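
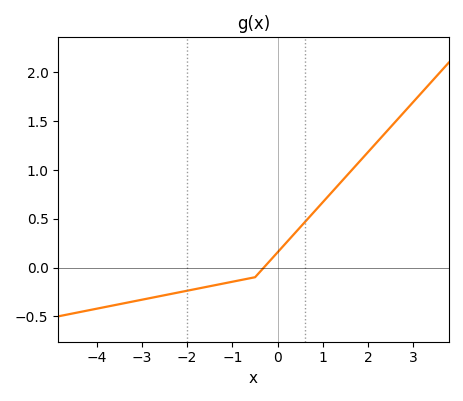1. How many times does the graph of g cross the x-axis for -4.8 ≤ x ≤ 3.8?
1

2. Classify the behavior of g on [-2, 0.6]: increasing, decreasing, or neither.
increasing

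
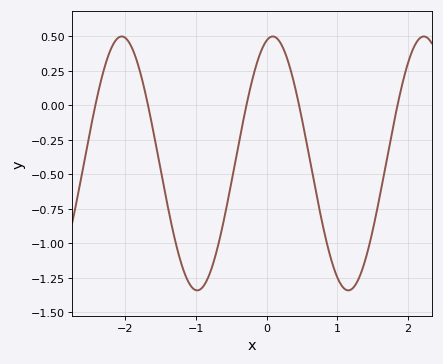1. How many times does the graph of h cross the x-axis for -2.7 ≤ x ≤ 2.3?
5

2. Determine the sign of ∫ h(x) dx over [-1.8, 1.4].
negative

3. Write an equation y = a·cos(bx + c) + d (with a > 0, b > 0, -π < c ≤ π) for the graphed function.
y = 0.92cos(2.9x - 0.25) - 0.42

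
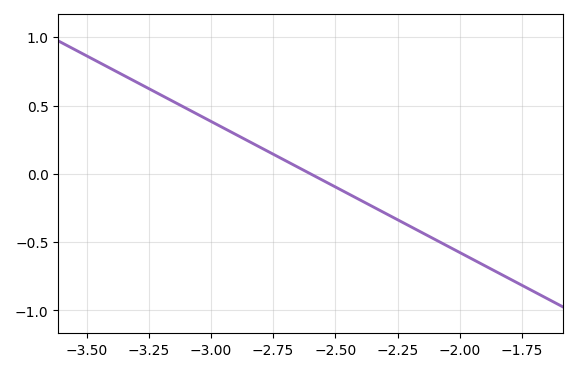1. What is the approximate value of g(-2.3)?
-0.3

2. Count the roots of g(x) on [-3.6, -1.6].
1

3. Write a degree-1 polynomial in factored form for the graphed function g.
y = -0.96(x + 2.6)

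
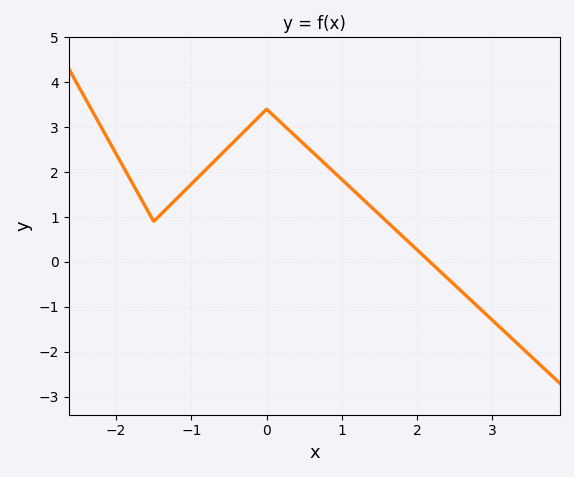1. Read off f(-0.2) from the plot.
3.1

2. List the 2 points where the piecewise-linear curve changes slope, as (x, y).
(-1.5, 0.9); (0, 3.4)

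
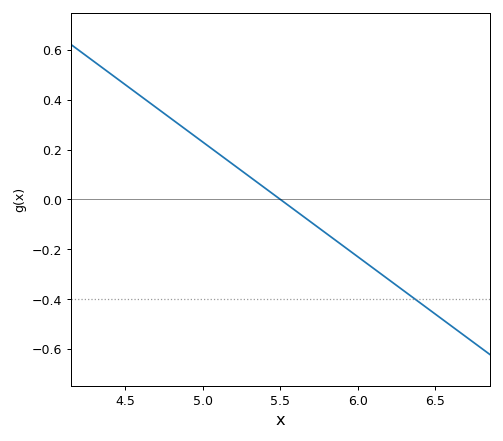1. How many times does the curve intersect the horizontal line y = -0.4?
1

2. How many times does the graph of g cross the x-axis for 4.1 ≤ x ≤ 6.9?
1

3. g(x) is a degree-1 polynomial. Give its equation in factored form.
y = -0.46(x - 5.5)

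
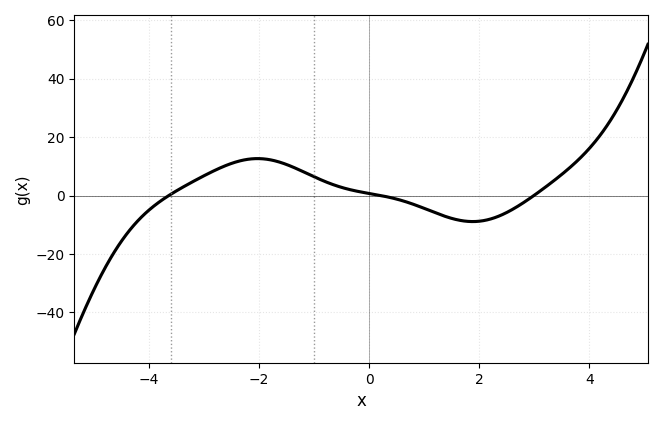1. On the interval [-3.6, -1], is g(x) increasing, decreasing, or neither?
neither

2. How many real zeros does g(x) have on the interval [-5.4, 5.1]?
3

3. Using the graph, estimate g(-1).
6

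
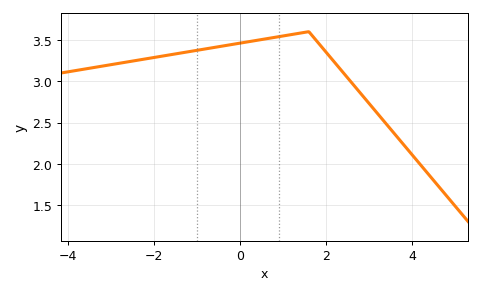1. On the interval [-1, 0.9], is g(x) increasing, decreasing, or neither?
increasing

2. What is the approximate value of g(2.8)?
2.86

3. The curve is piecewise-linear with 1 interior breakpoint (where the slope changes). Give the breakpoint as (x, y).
(1.6, 3.6)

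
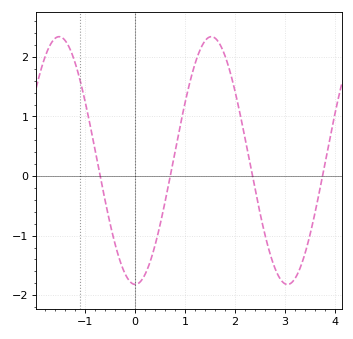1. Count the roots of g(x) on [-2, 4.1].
4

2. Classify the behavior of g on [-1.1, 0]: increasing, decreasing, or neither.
decreasing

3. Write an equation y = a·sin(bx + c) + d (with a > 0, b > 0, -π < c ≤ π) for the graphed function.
y = 2.08sin(2.06x - 1.57) + 0.26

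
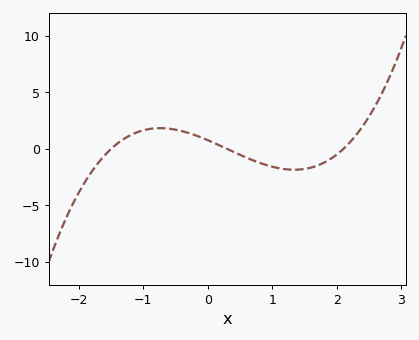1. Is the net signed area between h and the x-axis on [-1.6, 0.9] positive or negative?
positive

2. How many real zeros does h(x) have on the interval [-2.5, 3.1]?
3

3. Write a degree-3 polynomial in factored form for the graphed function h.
y = 0.82(x + 1.5)(x - 0.3)(x - 2.1)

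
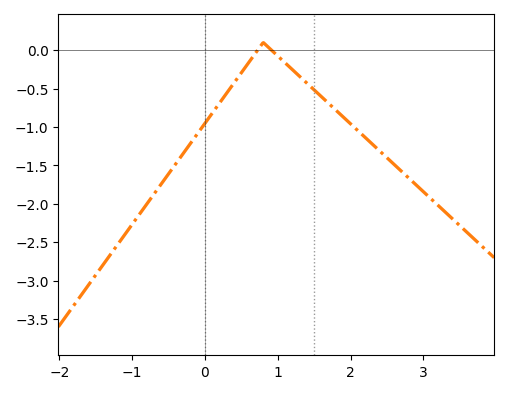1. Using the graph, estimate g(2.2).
-1.14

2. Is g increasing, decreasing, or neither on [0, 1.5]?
neither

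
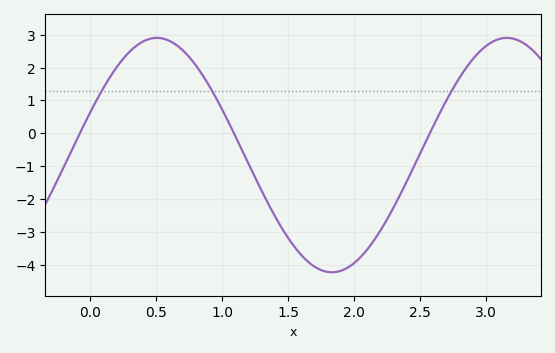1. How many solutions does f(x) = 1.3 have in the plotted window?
3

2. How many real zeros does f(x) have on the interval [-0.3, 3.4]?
3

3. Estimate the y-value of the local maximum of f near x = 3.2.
2.9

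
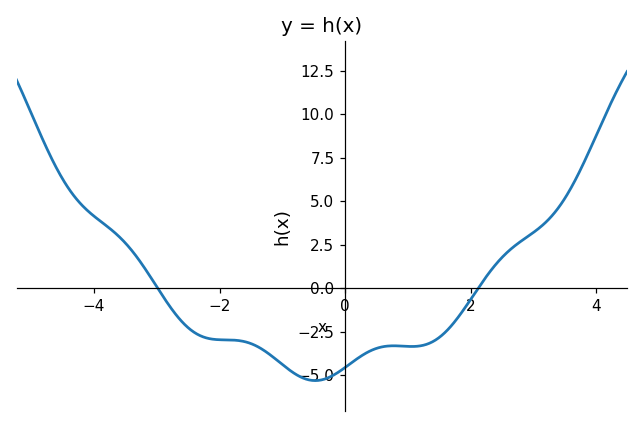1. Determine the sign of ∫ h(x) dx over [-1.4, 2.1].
negative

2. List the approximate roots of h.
-3, 2.2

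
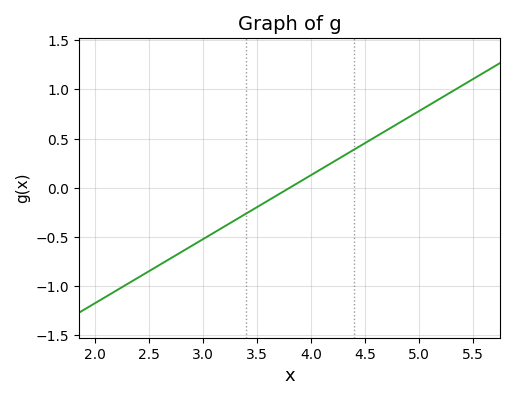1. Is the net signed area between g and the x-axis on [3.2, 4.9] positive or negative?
positive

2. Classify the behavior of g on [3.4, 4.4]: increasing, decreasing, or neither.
increasing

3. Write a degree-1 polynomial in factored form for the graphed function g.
y = 0.65(x - 3.8)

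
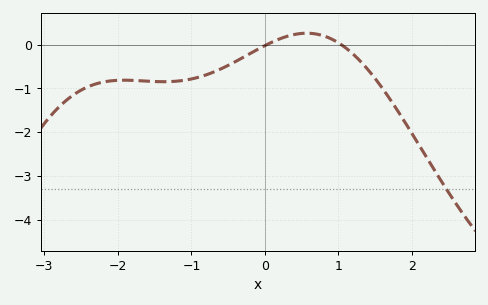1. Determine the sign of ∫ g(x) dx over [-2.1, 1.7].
negative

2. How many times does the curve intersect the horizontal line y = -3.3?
1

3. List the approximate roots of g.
0.025, 1.04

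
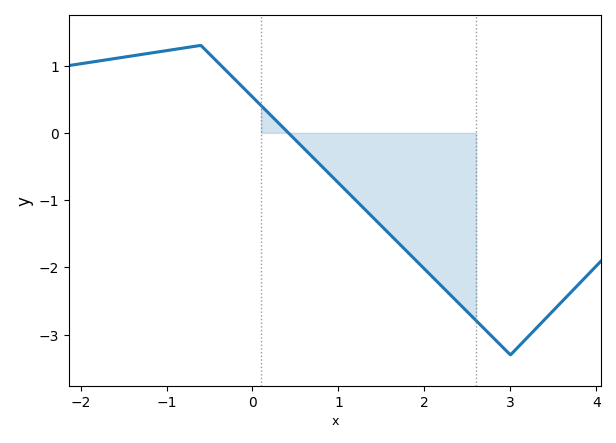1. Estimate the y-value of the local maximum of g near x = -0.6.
1.3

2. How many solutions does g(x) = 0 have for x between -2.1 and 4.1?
1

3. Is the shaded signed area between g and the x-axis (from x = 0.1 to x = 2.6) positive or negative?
negative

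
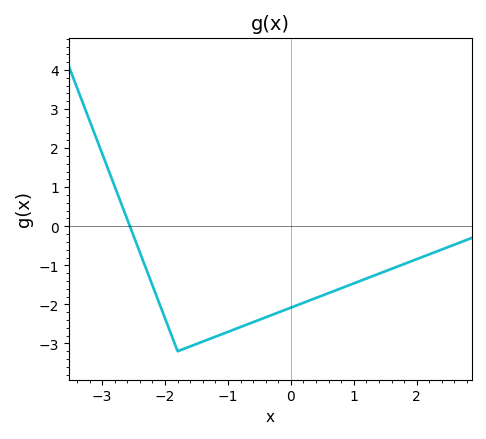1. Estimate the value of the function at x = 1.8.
-1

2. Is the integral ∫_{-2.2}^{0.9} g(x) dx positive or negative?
negative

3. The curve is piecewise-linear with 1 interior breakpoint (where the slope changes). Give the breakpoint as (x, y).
(-1.8, -3.2)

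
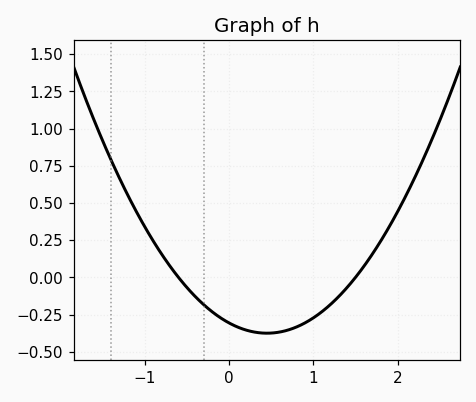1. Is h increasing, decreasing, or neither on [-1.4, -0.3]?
decreasing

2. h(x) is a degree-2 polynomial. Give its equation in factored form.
y = 0.34(x + 0.6)(x - 1.5)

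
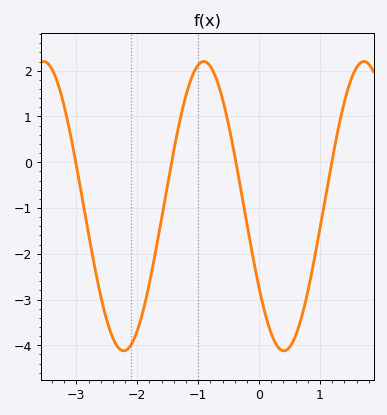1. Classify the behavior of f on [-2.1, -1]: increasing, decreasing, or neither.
increasing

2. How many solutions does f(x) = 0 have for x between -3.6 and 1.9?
4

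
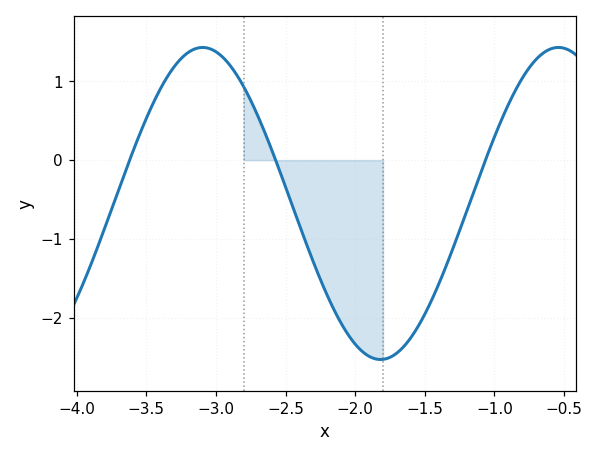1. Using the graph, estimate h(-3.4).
0.9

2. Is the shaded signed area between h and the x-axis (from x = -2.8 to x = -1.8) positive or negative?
negative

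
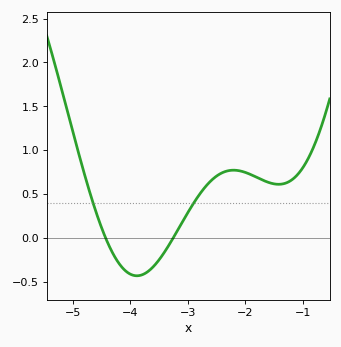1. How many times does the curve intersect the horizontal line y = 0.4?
2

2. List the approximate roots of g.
-4.4, -3.3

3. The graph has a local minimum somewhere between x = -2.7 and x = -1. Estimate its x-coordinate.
-1.4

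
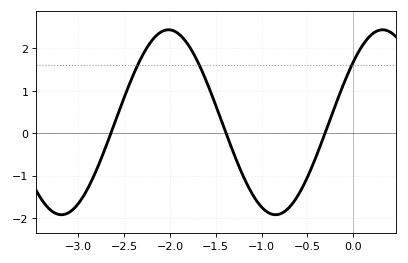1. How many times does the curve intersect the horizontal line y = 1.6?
3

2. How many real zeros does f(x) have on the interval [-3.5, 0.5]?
3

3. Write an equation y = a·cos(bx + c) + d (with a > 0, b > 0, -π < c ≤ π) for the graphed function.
y = 2.18cos(2.69x - 0.862) + 0.26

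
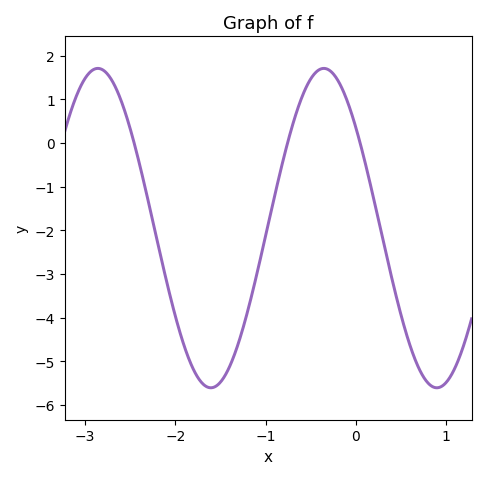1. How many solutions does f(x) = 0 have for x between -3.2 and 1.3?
3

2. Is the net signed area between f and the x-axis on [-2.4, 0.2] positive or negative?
negative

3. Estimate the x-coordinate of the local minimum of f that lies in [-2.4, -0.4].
-1.61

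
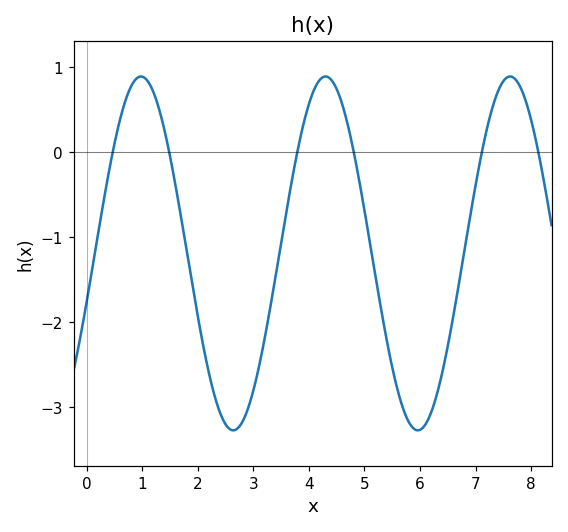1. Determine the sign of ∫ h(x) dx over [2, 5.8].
negative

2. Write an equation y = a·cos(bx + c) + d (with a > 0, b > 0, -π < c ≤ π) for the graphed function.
y = 2.08cos(1.9x - 1.8) - 1.19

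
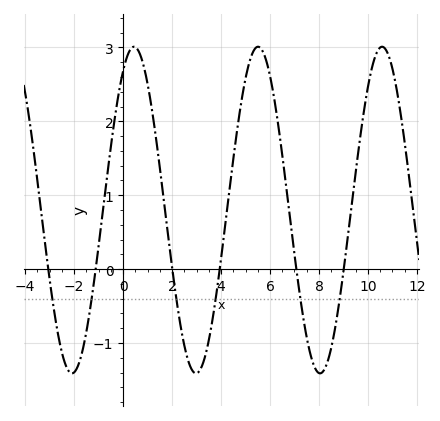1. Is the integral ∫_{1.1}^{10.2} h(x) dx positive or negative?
positive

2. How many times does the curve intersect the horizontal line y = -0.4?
6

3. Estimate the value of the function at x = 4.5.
1.5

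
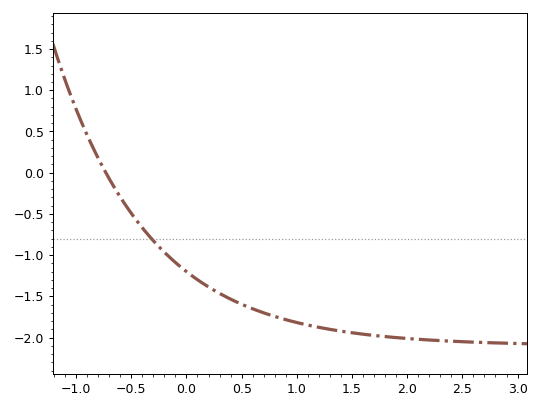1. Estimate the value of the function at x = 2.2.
-2.03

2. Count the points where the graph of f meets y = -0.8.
1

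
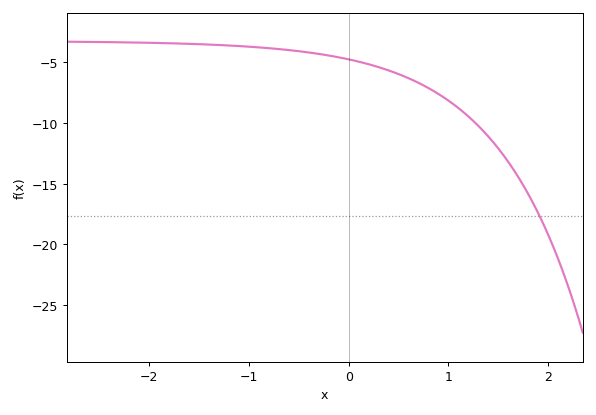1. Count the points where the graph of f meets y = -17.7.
1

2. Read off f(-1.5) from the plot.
-3.49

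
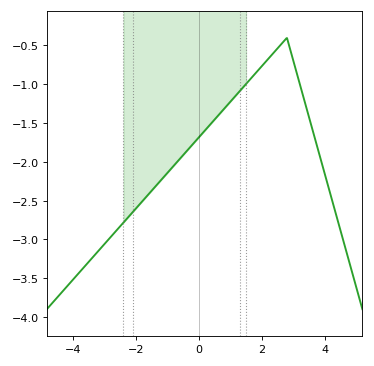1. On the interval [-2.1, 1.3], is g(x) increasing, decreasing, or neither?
increasing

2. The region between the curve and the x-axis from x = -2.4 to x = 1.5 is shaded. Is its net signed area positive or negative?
negative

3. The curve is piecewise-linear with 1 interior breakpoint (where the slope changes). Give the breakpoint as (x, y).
(2.8, -0.4)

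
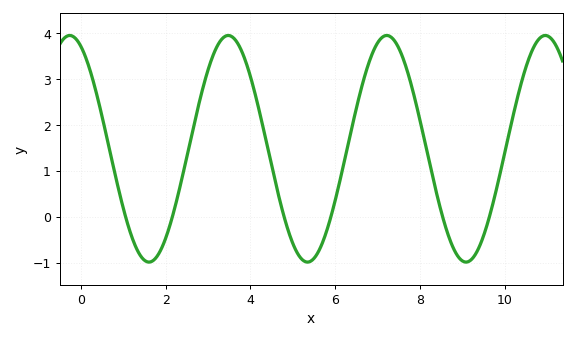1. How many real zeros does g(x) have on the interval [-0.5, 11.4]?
6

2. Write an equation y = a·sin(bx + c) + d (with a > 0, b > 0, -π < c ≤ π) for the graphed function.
y = 2.47sin(1.7x + 2) + 1.48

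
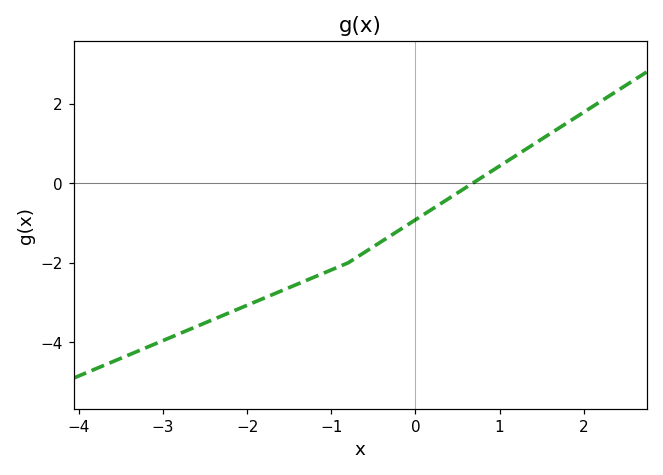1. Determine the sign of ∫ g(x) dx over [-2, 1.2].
negative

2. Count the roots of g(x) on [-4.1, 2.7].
1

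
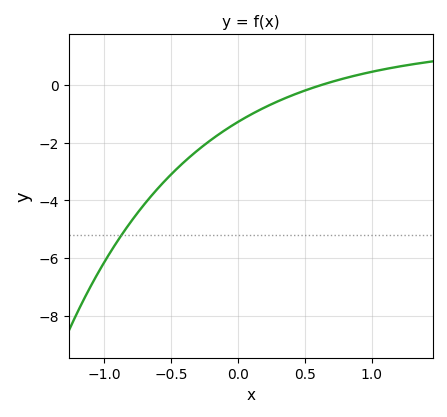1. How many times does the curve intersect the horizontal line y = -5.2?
1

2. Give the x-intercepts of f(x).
0.624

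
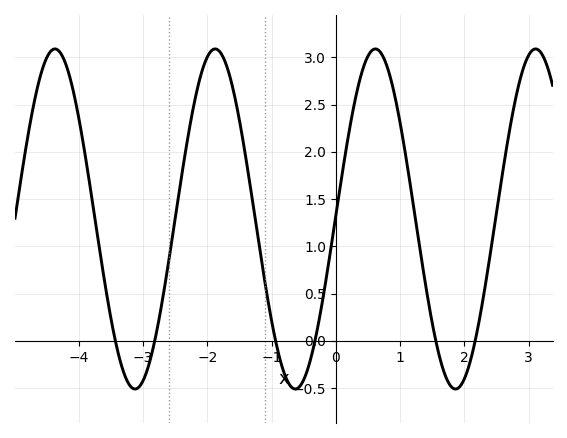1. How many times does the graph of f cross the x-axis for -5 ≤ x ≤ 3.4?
6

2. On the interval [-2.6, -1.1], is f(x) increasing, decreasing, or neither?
neither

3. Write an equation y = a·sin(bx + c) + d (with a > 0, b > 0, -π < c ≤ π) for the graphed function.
y = 1.8sin(2.52x + 0.02) + 1.29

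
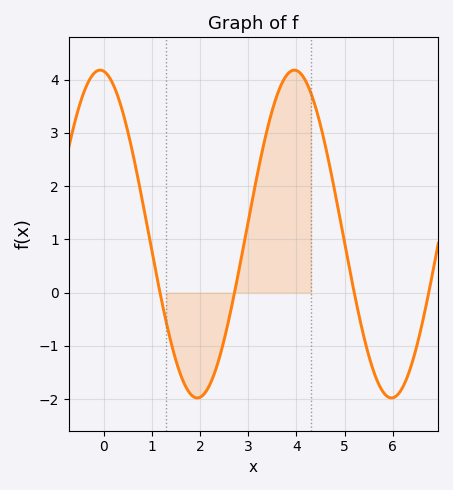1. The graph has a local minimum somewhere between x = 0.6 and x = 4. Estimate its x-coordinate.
2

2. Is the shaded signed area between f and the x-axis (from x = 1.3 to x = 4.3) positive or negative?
positive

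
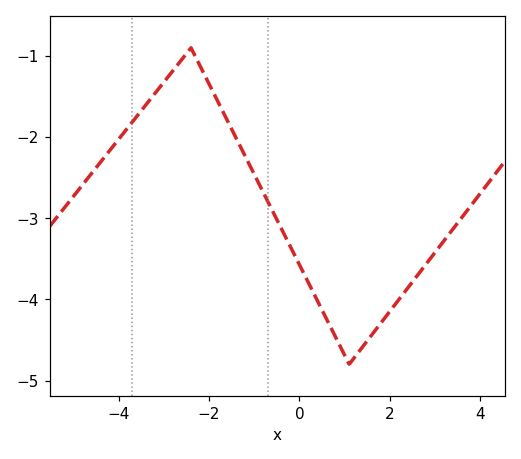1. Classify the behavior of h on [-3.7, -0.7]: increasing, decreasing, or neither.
neither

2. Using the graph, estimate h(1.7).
-4.4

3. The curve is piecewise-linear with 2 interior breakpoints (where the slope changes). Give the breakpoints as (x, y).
(-2.4, -0.9); (1.1, -4.8)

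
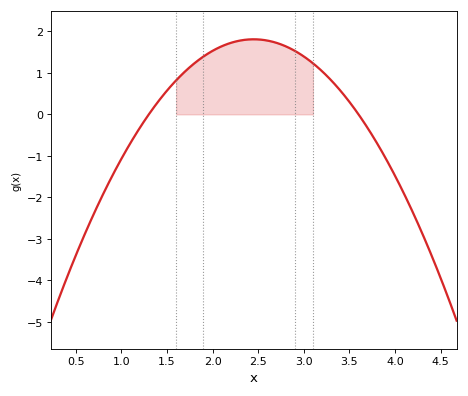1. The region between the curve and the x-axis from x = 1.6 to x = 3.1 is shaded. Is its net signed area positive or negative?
positive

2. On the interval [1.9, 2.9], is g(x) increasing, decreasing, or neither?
neither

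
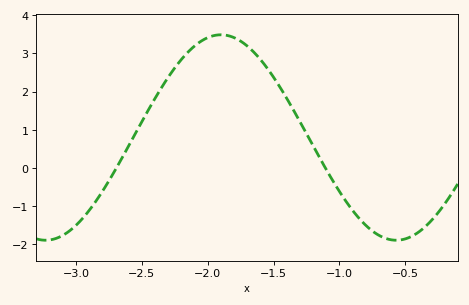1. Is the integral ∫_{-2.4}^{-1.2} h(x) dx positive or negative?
positive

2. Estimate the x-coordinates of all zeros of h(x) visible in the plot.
-2.7, -1.1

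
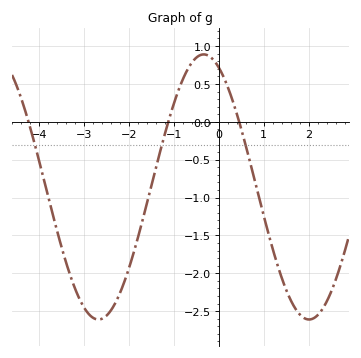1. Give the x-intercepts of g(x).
-4.24, -1.12, 0.454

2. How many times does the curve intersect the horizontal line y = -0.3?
3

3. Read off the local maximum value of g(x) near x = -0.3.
0.89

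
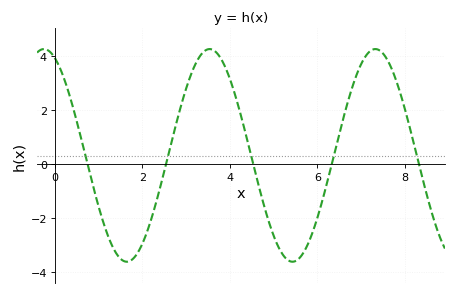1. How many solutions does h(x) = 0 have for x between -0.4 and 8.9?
5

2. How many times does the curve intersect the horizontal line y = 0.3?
5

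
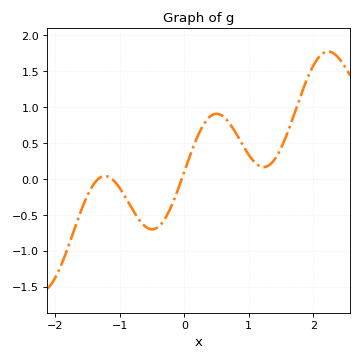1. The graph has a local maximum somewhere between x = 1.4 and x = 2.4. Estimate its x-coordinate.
2.23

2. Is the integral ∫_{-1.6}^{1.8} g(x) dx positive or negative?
positive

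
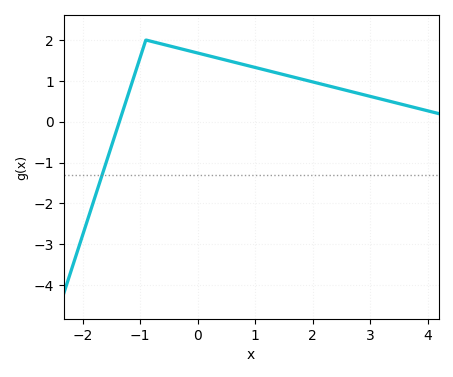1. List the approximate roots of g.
-1.4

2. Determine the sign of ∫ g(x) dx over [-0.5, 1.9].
positive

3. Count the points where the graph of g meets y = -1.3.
1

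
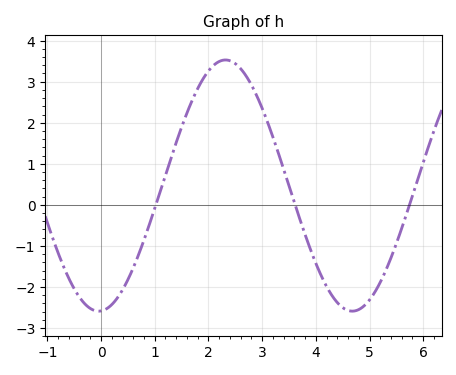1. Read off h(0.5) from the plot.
-1.82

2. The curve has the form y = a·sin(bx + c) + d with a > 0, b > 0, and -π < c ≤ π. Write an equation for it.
y = 3.06sin(1.33x - 1.51) + 0.47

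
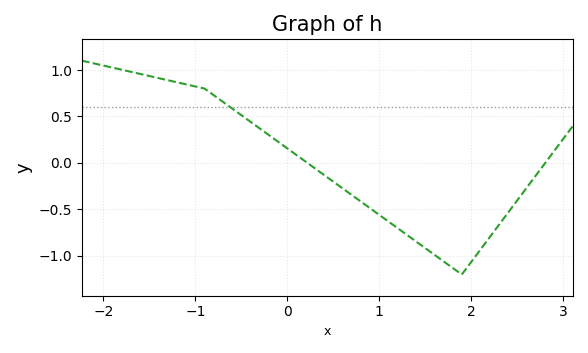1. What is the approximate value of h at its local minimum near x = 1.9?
-1.2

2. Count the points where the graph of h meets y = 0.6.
1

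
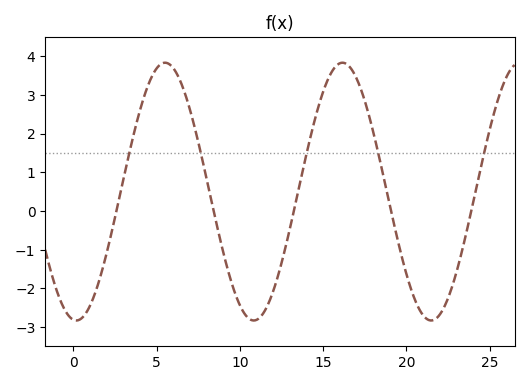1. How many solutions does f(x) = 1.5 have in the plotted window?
5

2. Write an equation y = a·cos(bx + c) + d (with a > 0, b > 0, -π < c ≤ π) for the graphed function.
y = 3.33cos(0.59x + 3.03) + 0.5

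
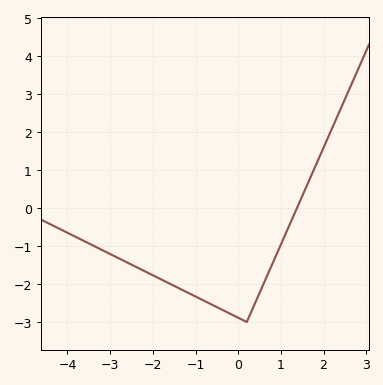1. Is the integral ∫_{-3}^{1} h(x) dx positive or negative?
negative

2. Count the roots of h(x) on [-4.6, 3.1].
1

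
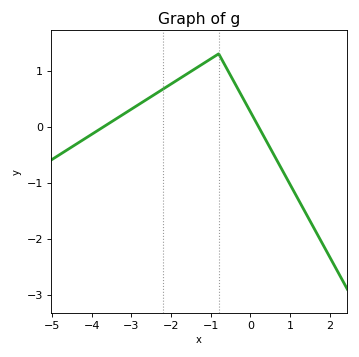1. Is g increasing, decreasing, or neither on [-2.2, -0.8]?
increasing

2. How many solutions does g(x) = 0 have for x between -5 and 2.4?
2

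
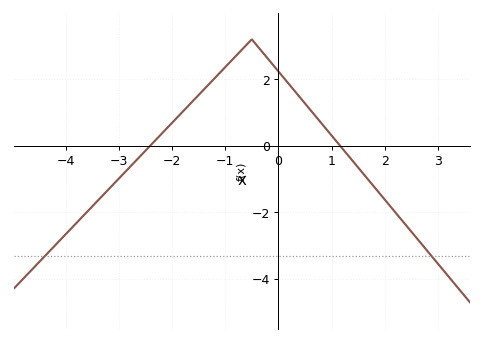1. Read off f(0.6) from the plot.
1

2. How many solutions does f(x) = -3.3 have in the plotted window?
2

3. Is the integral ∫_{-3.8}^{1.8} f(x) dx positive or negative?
positive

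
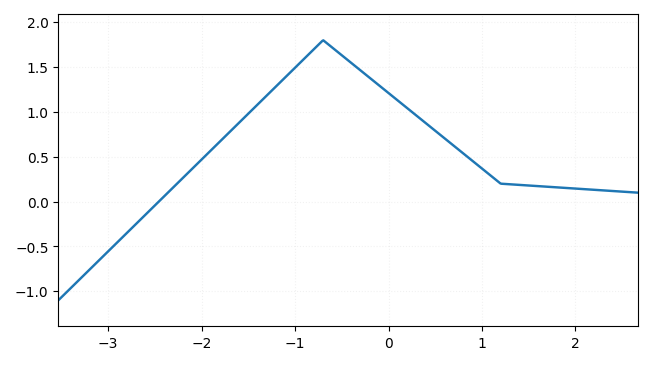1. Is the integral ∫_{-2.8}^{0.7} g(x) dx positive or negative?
positive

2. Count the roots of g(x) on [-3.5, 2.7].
1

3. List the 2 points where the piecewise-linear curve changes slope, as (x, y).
(-0.7, 1.8); (1.2, 0.2)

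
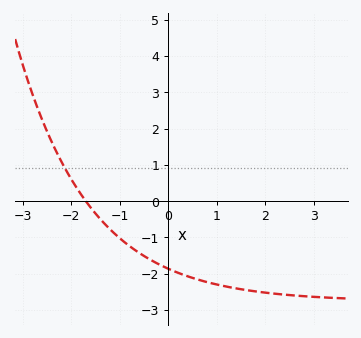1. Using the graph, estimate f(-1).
-1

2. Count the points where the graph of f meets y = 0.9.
1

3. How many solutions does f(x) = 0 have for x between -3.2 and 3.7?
1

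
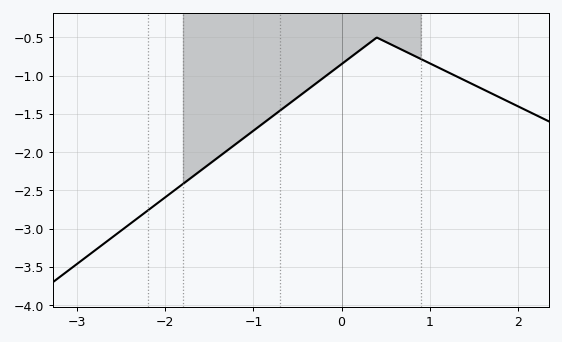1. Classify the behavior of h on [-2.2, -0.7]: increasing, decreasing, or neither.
increasing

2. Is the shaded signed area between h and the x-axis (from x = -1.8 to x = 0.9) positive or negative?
negative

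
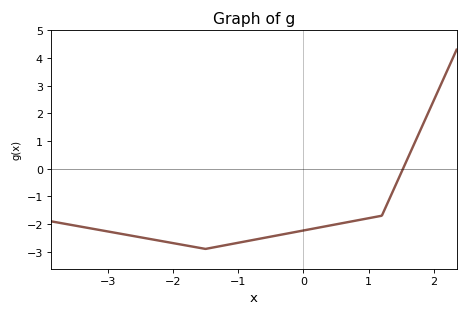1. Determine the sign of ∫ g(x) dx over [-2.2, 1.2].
negative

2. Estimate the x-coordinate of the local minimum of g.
-1.5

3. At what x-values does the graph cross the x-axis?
1.52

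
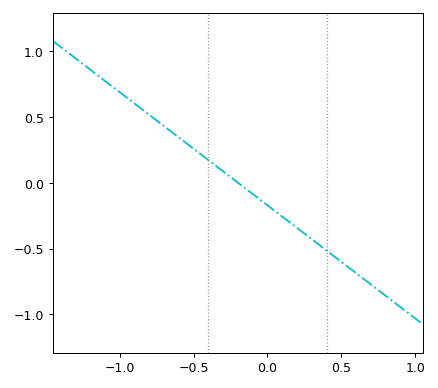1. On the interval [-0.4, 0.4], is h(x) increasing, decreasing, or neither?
decreasing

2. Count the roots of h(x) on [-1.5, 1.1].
1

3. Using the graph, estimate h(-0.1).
-0.1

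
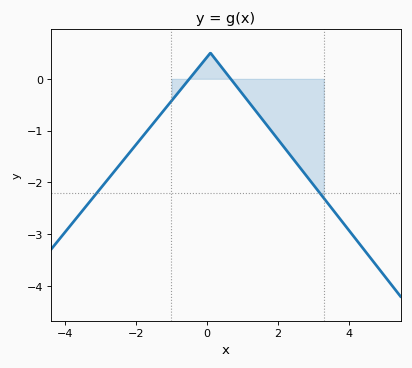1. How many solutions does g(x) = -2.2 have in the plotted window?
2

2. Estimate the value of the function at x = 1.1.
-0.4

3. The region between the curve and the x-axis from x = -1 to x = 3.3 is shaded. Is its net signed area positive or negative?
negative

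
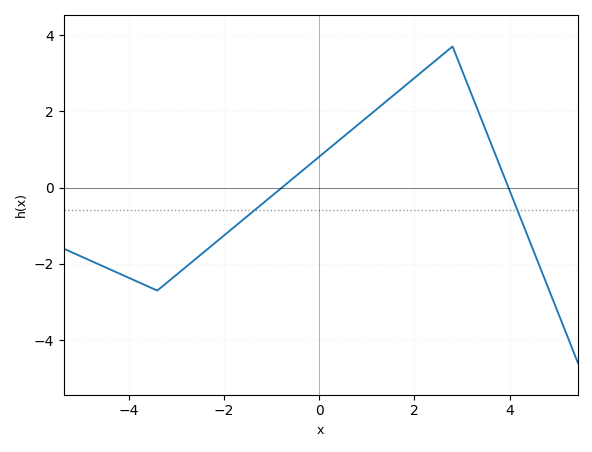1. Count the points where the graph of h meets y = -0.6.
2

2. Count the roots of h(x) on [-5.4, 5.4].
2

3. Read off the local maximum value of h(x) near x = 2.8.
3.6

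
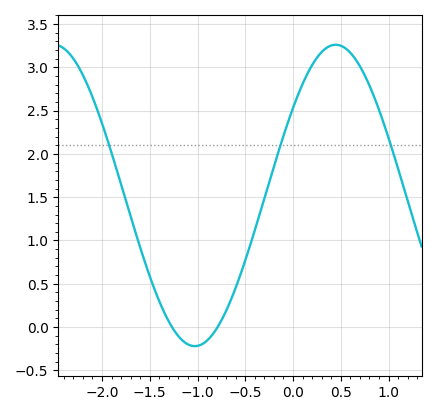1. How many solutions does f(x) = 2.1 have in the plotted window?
3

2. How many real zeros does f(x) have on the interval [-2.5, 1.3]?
2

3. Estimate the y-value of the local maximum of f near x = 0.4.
3.26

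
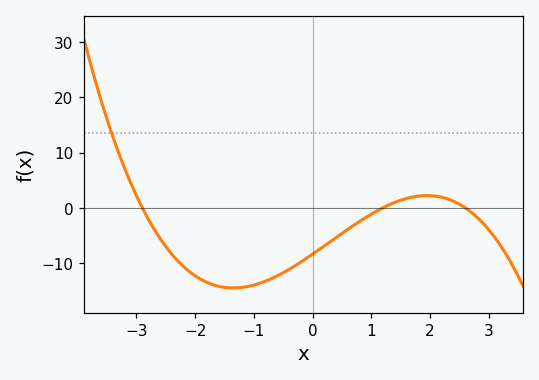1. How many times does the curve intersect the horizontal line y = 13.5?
1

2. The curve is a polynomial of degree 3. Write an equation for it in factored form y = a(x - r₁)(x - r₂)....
y = -0.93(x + 2.9)(x - 1.2)(x - 2.6)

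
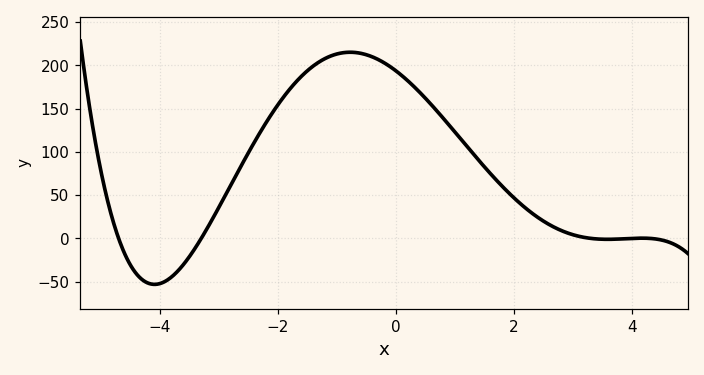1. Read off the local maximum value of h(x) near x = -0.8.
215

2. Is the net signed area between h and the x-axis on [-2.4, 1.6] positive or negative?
positive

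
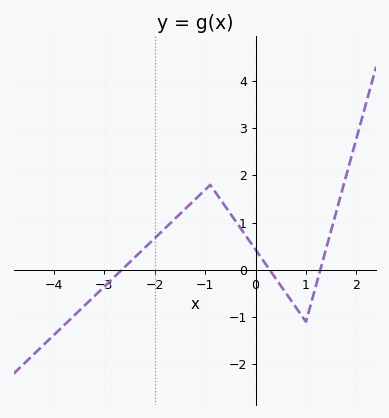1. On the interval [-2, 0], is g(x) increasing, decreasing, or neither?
neither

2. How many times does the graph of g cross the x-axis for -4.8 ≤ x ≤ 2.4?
3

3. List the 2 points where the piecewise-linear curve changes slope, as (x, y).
(-0.9, 1.8); (1, -1.1)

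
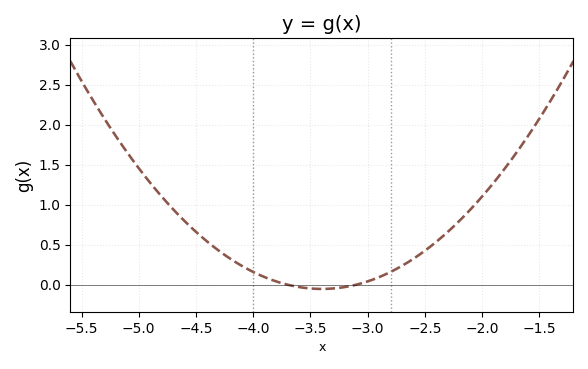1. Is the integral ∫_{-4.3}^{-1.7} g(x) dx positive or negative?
positive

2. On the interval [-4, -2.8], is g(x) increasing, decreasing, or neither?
neither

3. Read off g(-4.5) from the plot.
0.661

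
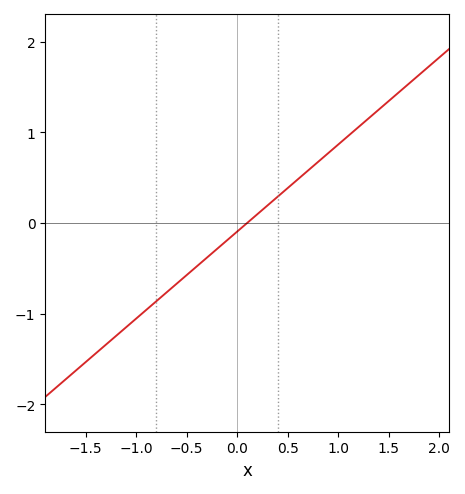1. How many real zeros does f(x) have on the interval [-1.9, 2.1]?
1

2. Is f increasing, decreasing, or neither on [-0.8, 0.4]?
increasing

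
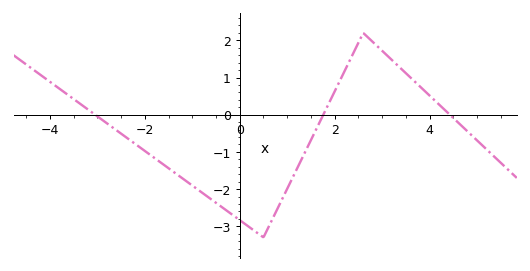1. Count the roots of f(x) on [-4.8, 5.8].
3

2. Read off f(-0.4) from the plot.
-2.5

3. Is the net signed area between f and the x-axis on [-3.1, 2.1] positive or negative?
negative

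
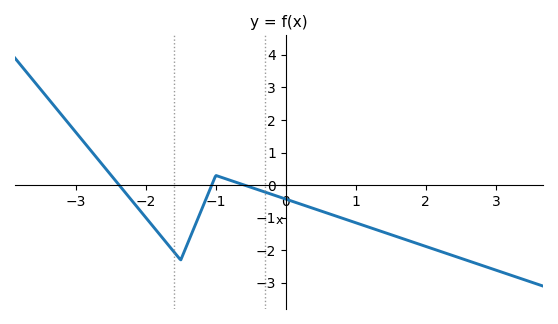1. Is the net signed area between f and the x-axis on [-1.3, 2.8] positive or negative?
negative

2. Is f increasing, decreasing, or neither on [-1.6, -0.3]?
neither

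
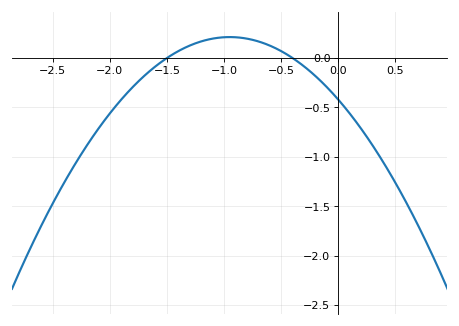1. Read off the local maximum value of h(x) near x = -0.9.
0.2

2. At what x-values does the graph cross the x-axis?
-1.5, -0.4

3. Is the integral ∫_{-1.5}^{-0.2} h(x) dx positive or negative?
positive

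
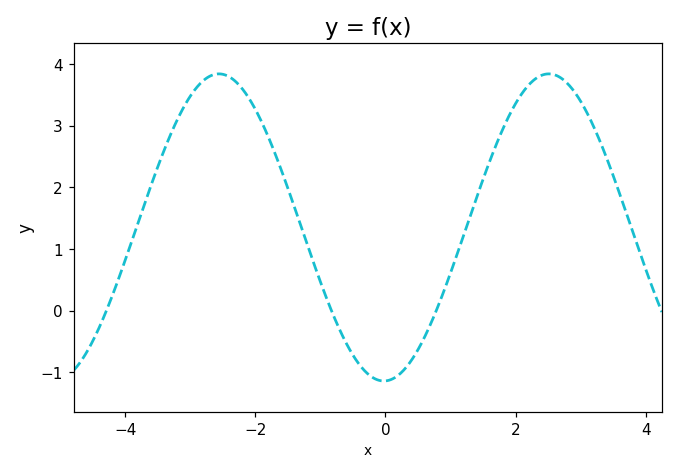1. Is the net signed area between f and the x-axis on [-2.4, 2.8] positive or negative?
positive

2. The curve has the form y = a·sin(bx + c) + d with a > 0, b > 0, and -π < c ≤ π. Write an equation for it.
y = 2.49sin(1.2x - 1.5) + 1.35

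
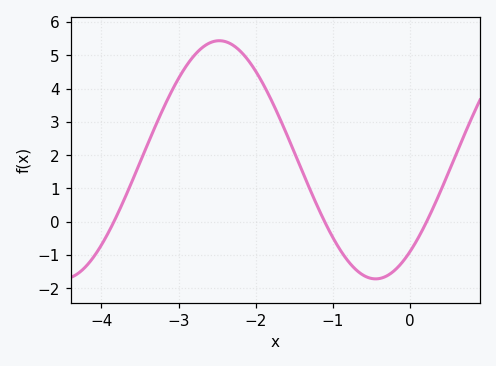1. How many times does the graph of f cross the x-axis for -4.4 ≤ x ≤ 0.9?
3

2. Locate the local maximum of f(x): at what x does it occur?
-2.5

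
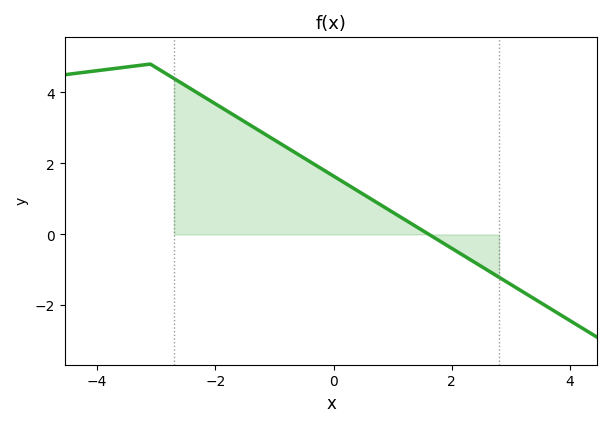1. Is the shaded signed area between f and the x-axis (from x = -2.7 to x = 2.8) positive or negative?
positive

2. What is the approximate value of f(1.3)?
0.321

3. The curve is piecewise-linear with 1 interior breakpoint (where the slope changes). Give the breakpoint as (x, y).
(-3.1, 4.8)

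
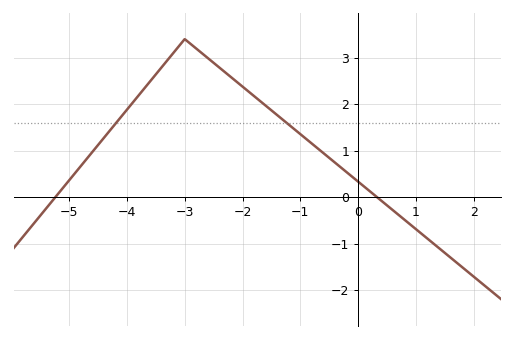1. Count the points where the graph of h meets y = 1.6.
2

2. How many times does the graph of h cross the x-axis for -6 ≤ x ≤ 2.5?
2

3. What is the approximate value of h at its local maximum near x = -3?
3.4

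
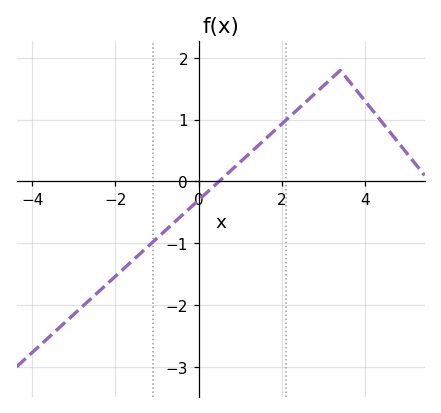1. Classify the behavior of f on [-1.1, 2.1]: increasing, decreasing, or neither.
increasing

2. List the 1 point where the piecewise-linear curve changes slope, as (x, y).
(3.4, 1.8)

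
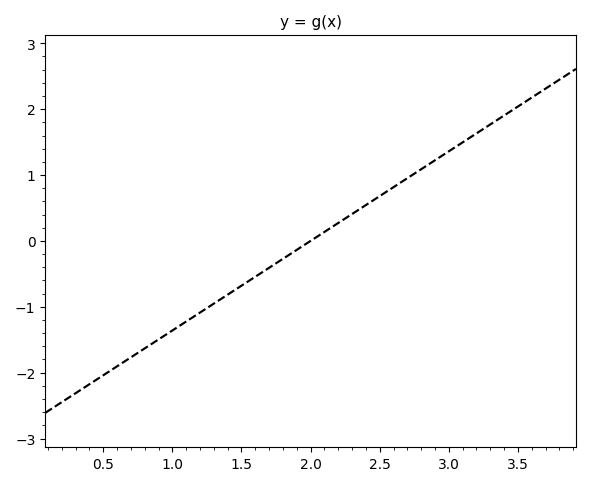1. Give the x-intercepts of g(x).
2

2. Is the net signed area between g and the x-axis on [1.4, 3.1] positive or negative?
positive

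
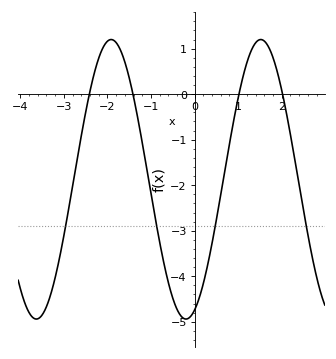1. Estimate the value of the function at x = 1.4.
1.13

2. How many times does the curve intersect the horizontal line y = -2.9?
4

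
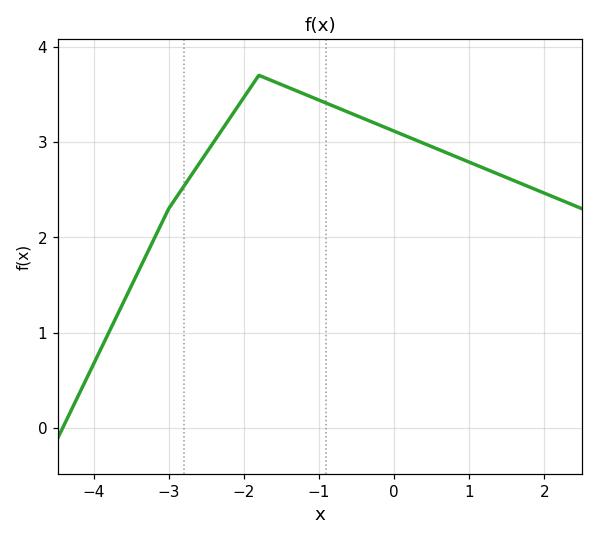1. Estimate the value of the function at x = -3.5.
1.49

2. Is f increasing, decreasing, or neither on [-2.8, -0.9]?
neither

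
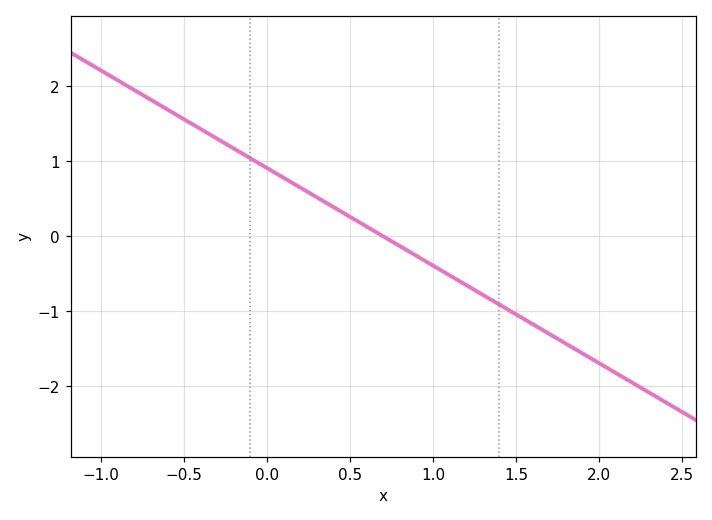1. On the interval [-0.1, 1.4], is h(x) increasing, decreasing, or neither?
decreasing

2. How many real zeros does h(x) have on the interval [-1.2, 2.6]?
1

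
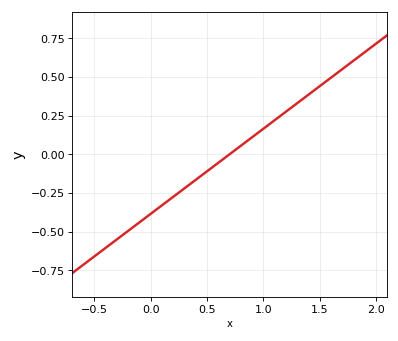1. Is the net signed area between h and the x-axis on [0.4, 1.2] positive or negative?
positive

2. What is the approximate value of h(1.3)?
0.34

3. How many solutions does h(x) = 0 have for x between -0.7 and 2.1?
1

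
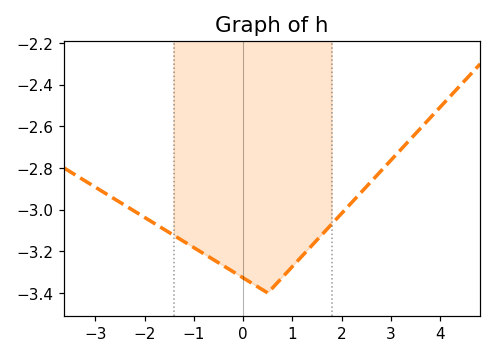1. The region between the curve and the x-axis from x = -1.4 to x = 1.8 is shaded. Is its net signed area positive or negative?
negative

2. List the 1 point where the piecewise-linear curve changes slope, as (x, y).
(0.5, -3.4)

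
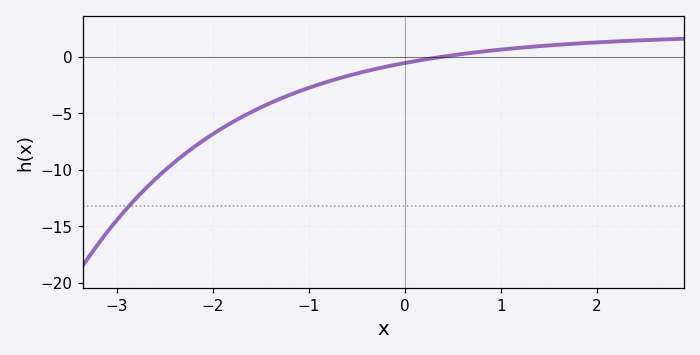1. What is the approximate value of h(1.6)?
1.07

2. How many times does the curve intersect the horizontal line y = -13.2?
1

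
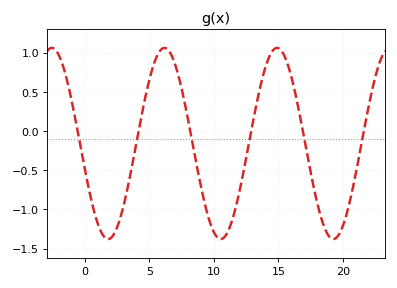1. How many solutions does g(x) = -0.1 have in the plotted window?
6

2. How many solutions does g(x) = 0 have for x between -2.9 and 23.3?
6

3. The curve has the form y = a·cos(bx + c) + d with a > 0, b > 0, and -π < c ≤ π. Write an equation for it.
y = 1.22cos(0.72x + 1.84) - 0.16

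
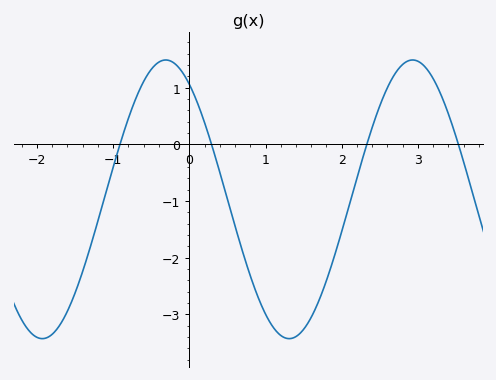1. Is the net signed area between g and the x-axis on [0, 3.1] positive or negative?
negative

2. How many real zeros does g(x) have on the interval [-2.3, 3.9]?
4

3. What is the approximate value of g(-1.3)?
-1.8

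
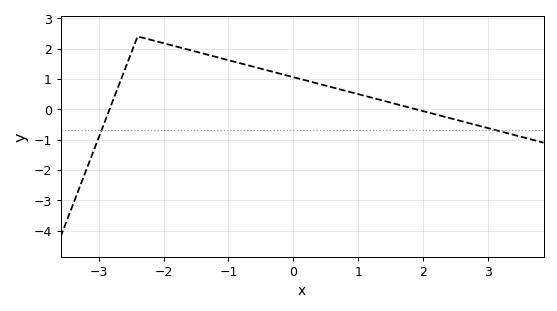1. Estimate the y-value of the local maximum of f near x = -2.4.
2.4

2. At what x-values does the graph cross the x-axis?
-2.83, 1.89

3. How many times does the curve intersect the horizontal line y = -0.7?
2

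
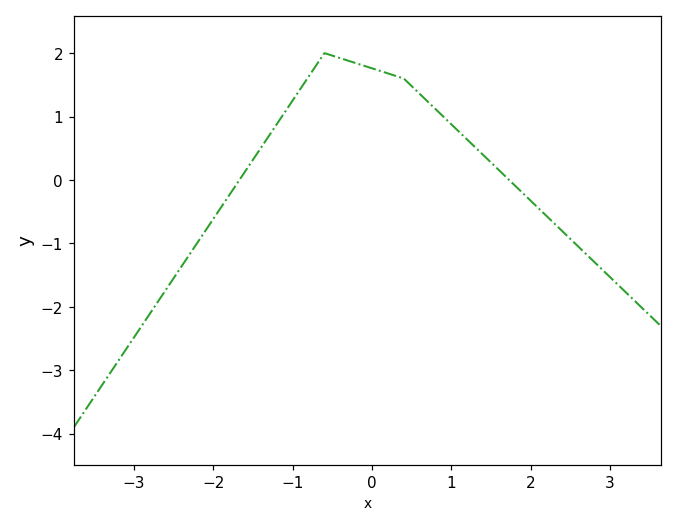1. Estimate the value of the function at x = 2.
-0.327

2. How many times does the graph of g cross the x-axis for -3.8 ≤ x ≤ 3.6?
2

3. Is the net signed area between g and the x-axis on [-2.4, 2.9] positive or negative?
positive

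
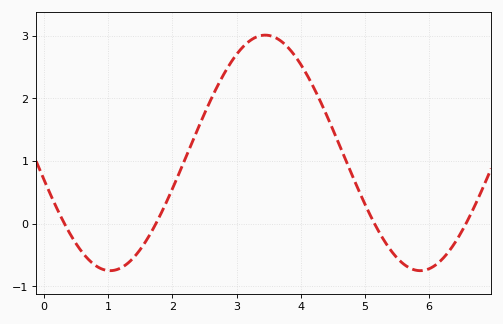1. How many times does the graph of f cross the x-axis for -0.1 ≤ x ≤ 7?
4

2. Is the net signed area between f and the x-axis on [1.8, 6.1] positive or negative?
positive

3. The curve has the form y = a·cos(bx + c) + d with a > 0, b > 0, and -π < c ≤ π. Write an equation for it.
y = 1.88cos(1.3x + 1.8) + 1.13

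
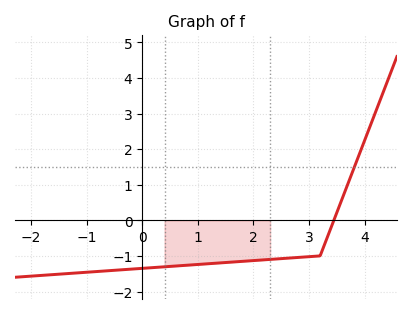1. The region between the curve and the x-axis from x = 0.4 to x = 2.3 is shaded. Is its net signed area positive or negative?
negative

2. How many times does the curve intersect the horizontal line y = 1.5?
1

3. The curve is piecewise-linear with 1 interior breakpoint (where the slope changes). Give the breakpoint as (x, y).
(3.2, -1)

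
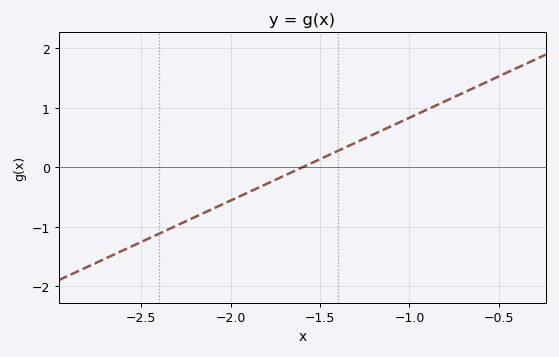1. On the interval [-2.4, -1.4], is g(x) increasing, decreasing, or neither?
increasing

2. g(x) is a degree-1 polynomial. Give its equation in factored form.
y = 1.39(x + 1.6)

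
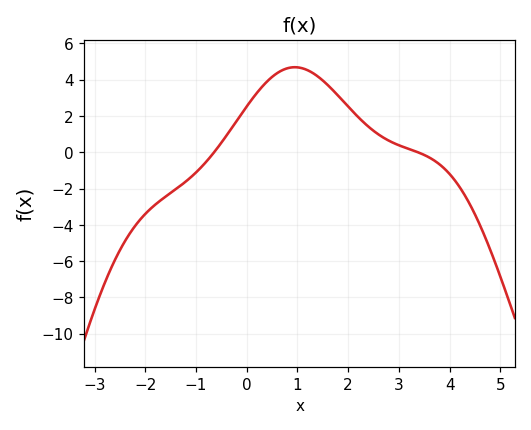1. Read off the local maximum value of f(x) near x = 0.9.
4.6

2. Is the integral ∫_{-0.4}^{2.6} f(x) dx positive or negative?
positive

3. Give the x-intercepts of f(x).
-0.6, 3.4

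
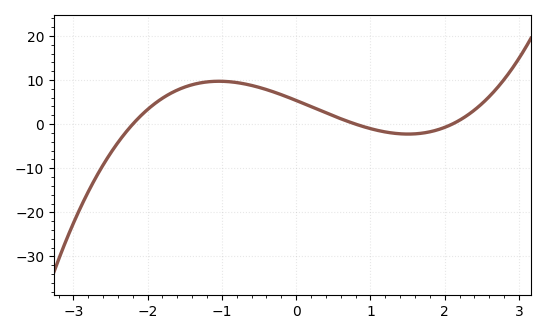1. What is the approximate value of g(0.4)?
2.56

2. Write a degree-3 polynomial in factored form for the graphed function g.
y = 1.45(x + 2.2)(x - 0.8)(x - 2.1)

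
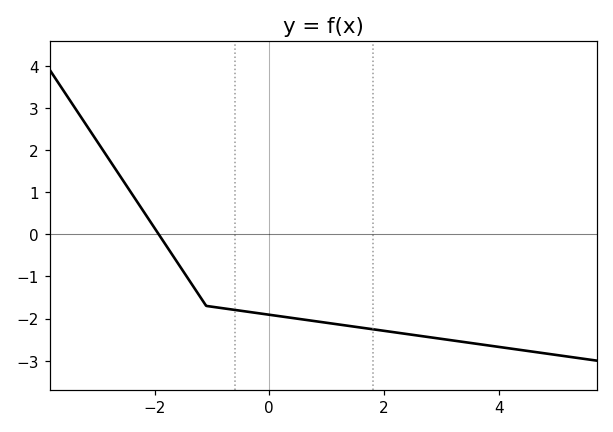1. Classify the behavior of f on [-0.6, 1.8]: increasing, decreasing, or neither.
decreasing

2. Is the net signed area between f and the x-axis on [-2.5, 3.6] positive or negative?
negative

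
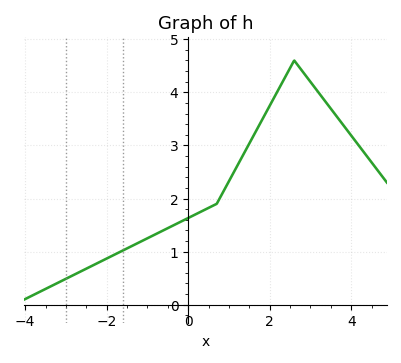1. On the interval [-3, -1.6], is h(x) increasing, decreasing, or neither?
increasing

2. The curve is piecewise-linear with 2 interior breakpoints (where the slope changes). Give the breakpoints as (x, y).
(0.7, 1.9); (2.6, 4.6)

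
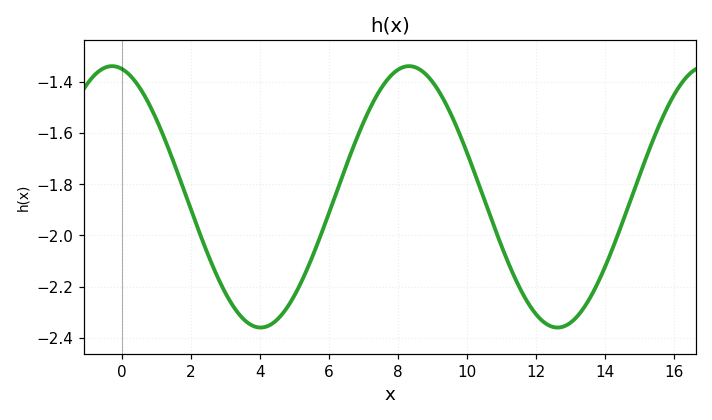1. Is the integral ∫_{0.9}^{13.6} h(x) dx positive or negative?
negative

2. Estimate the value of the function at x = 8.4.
-1.34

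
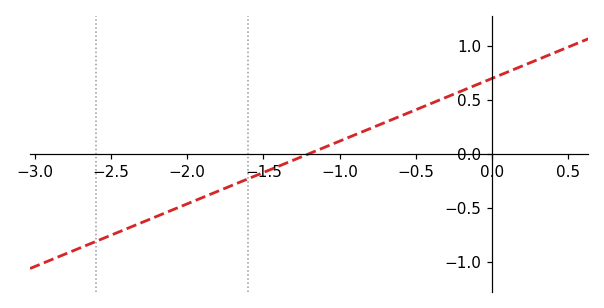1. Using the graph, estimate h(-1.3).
-0.058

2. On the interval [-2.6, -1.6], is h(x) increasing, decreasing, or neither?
increasing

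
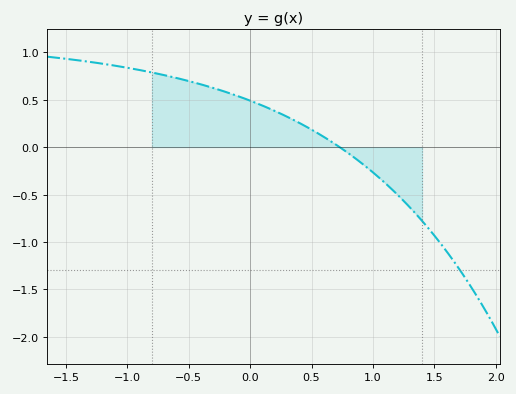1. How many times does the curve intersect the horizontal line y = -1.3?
1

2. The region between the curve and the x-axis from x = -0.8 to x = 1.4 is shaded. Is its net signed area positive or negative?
positive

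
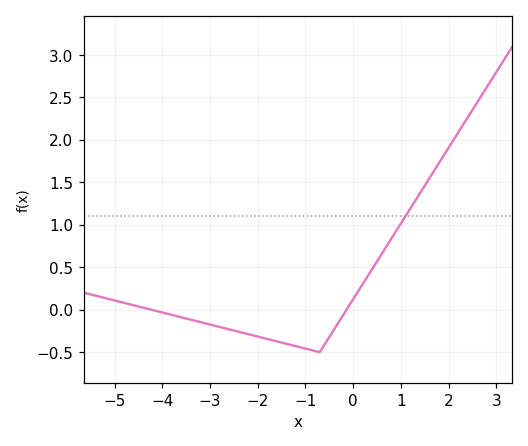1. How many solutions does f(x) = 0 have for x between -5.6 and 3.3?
2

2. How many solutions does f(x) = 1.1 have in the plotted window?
1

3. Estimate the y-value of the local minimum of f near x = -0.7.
-0.5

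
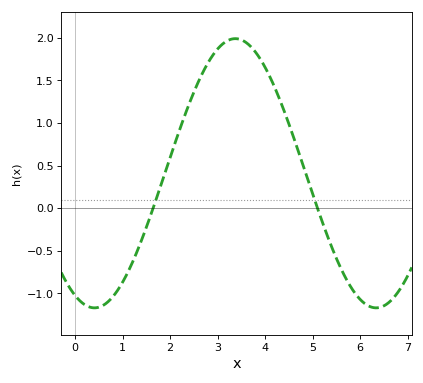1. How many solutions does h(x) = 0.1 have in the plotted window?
2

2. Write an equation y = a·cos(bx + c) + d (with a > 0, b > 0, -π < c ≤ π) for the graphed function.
y = 1.58cos(1.1x + 2.7) + 0.41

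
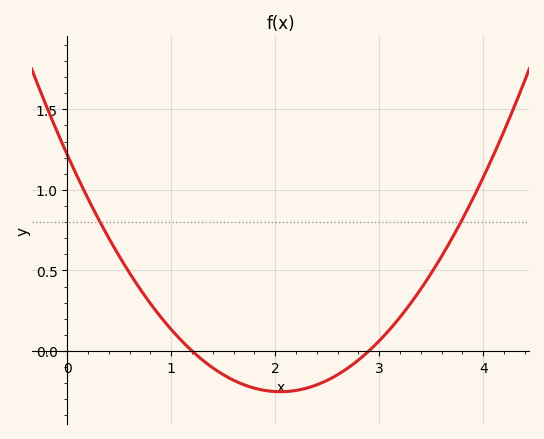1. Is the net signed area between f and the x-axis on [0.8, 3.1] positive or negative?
negative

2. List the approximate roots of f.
1.2, 2.9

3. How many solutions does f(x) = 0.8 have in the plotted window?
2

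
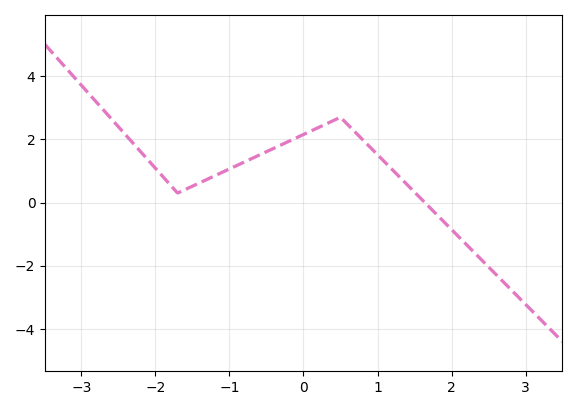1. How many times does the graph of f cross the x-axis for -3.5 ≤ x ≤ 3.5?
1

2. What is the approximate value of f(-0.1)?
2.05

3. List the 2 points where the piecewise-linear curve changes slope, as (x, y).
(-1.7, 0.3); (0.5, 2.7)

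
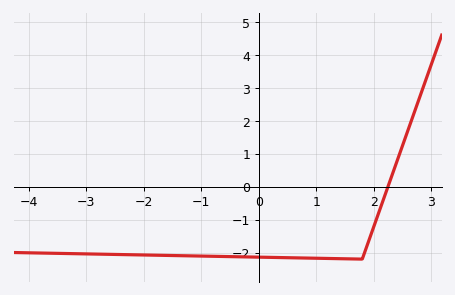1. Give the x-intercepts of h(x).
2.2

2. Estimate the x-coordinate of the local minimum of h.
1.8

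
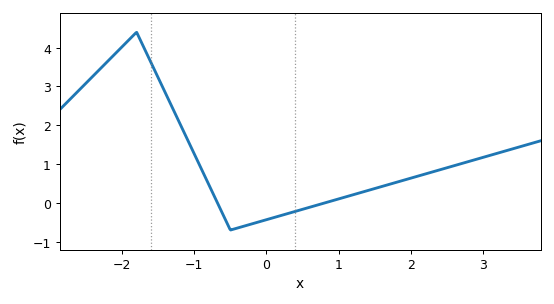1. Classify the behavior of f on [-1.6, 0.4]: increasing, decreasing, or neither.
neither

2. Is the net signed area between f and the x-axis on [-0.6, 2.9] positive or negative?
positive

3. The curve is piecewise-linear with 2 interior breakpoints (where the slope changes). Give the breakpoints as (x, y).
(-1.8, 4.4); (-0.5, -0.7)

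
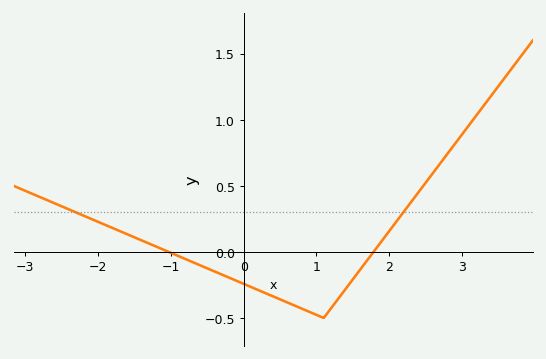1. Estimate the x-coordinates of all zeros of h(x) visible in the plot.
-1, 1.8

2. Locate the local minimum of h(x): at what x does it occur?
1.1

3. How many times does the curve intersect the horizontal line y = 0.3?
2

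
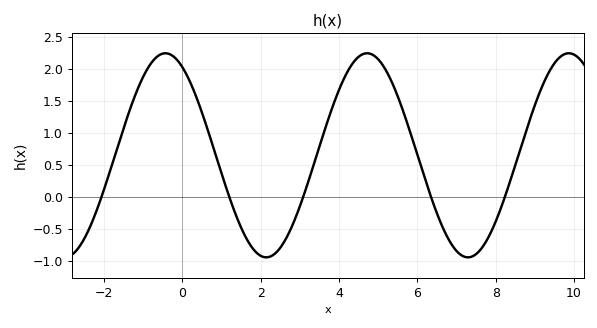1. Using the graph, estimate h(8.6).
0.7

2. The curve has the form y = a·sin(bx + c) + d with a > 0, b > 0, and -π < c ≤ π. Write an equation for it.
y = 1.59sin(1.2x + 2.1) + 0.65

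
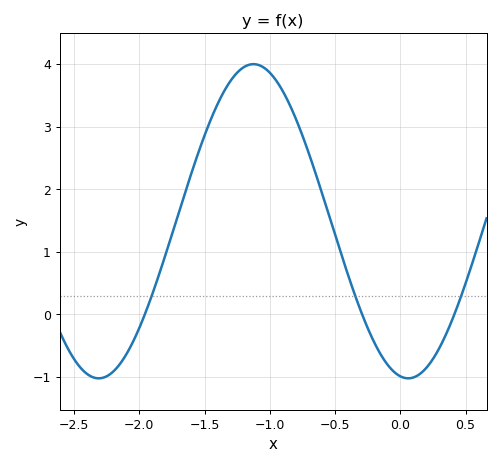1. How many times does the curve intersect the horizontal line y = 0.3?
3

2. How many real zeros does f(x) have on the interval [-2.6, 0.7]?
3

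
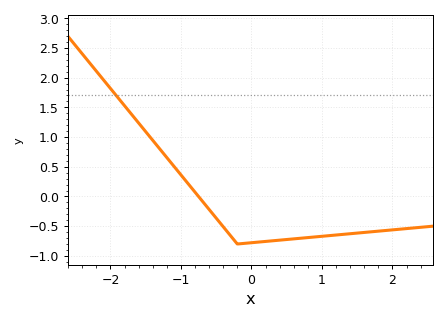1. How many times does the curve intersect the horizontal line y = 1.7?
1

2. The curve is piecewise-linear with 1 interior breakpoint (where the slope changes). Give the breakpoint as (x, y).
(-0.2, -0.8)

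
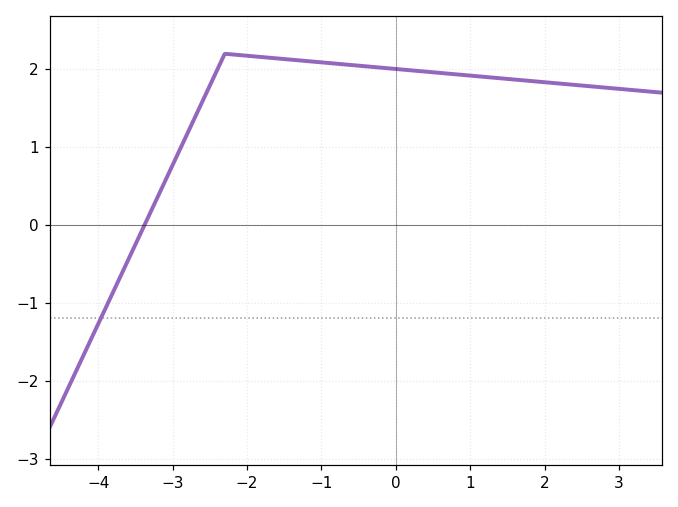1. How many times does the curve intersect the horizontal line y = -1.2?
1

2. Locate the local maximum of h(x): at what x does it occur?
-2.2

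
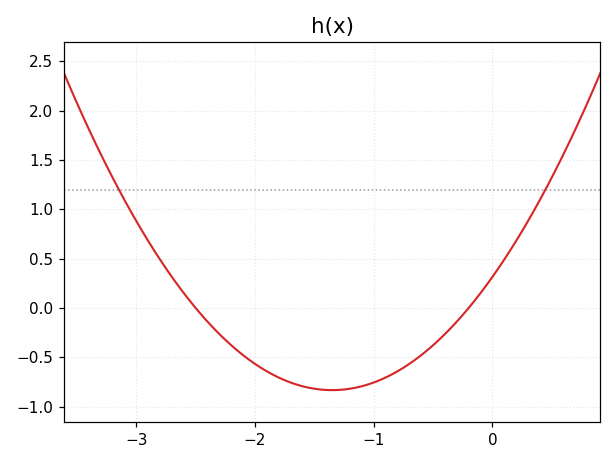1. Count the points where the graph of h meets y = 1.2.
2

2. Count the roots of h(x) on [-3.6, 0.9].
2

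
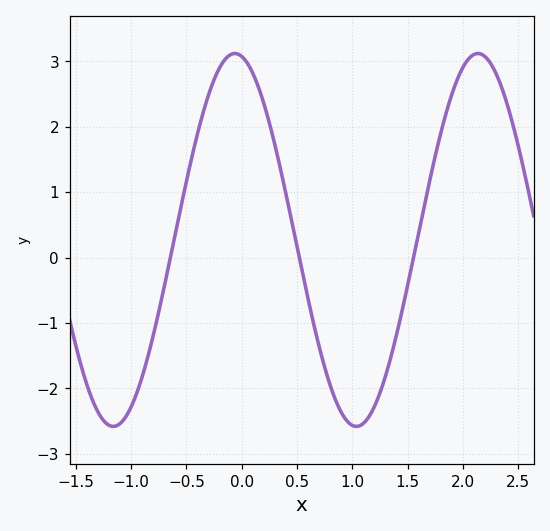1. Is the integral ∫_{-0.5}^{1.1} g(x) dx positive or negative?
positive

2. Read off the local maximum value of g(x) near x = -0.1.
3.1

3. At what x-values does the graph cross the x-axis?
-0.6, 0.5, 1.6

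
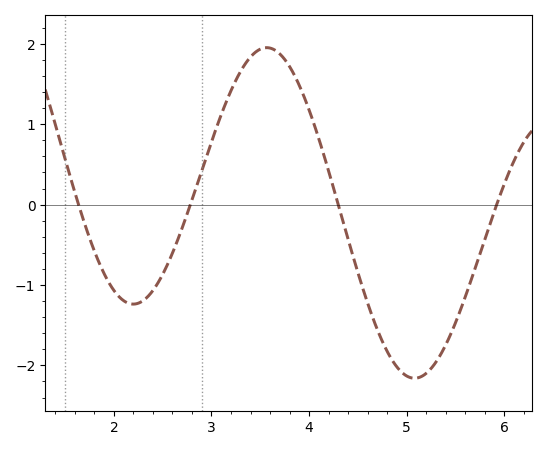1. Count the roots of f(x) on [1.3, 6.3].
4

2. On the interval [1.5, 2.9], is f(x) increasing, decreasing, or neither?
neither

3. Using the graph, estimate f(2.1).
-1.2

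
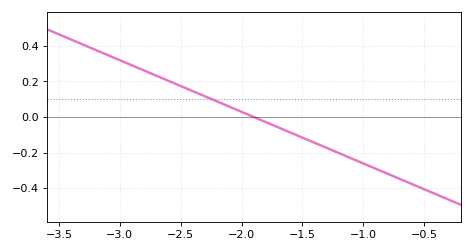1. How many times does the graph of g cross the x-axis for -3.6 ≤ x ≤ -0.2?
1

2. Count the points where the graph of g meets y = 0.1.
1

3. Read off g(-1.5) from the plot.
-0.116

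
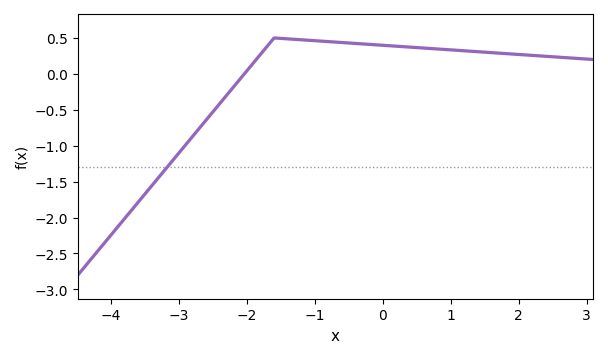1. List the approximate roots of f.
-2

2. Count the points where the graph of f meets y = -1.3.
1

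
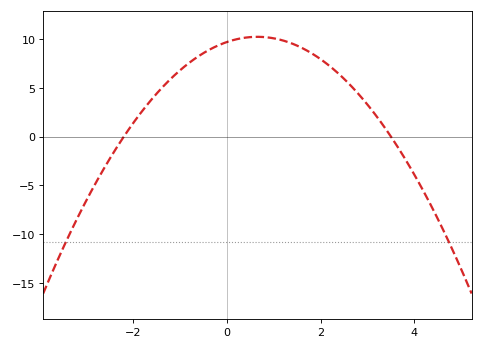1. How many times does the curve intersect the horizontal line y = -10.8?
2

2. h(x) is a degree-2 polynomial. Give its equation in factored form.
y = -1.26(x + 2.2)(x - 3.5)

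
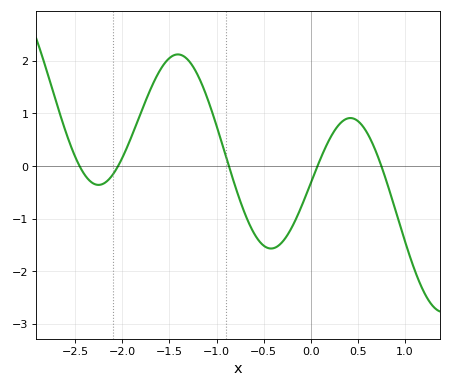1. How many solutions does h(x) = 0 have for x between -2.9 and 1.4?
5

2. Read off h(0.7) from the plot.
0.24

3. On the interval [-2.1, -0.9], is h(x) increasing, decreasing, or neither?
neither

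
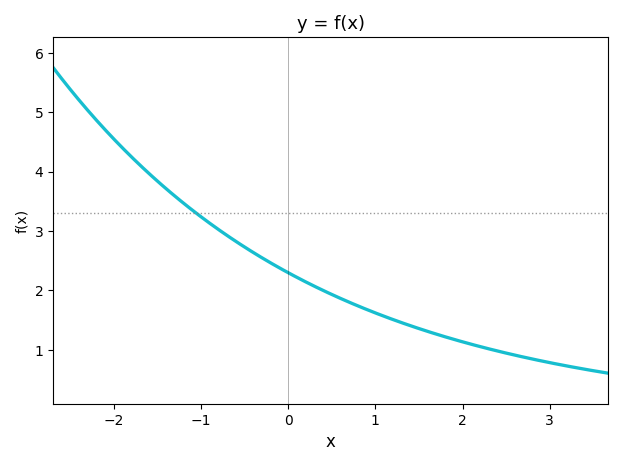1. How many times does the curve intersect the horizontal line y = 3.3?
1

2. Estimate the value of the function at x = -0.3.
2.55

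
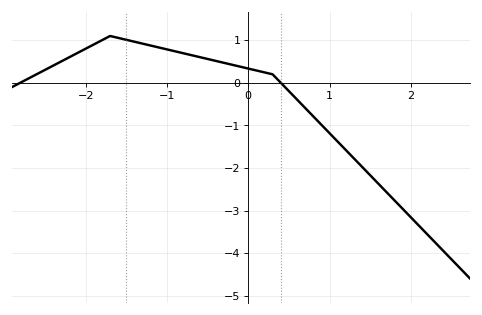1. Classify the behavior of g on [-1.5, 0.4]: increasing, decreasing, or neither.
decreasing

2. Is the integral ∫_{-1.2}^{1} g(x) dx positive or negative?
positive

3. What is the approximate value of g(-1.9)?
0.901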